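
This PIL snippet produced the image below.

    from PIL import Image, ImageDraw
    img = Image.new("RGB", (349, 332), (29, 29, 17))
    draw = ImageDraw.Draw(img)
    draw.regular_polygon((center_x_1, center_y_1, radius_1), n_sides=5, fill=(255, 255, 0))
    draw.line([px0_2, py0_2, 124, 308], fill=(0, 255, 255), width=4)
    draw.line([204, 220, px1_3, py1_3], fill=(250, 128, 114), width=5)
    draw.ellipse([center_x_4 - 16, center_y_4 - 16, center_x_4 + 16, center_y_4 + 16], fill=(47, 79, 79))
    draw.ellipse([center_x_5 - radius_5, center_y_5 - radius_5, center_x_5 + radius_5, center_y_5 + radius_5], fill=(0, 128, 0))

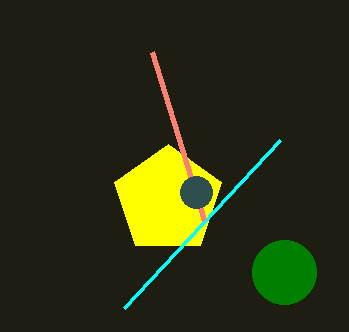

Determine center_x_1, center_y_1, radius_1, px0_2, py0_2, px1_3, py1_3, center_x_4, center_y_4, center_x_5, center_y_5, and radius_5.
center_x_1 = 168, center_y_1 = 200, radius_1 = 56, px0_2 = 280, py0_2 = 140, px1_3 = 152, py1_3 = 52, center_x_4 = 196, center_y_4 = 192, center_x_5 = 284, center_y_5 = 272, radius_5 = 32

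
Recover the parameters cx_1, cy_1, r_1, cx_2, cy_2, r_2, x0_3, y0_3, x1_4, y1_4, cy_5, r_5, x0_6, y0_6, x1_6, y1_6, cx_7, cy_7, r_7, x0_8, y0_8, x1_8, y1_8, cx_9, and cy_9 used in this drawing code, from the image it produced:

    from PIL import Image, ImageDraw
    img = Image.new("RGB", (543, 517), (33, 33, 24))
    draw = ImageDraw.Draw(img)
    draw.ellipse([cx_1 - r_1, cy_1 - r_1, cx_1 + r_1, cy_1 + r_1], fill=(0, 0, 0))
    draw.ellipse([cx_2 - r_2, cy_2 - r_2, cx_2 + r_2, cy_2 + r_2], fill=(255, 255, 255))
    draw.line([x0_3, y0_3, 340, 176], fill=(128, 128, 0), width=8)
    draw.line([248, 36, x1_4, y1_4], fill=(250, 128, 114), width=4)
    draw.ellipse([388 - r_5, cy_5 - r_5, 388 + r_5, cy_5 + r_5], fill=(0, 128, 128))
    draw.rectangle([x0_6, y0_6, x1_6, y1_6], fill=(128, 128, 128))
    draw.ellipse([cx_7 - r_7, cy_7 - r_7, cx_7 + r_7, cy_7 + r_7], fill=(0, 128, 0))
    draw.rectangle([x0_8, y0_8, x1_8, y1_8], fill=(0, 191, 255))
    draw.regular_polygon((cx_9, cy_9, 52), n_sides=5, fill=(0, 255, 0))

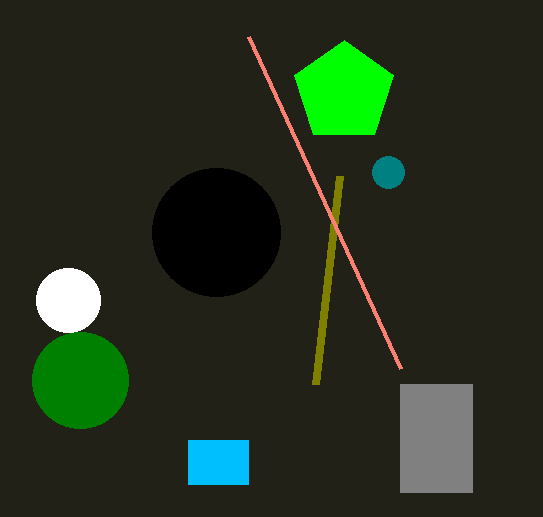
cx_1 = 216; cy_1 = 232; r_1 = 64; cx_2 = 68; cy_2 = 300; r_2 = 32; x0_3 = 316; y0_3 = 384; x1_4 = 400; y1_4 = 368; cy_5 = 172; r_5 = 16; x0_6 = 400; y0_6 = 384; x1_6 = 472; y1_6 = 492; cx_7 = 80; cy_7 = 380; r_7 = 48; x0_8 = 188; y0_8 = 440; x1_8 = 248; y1_8 = 484; cx_9 = 344; cy_9 = 92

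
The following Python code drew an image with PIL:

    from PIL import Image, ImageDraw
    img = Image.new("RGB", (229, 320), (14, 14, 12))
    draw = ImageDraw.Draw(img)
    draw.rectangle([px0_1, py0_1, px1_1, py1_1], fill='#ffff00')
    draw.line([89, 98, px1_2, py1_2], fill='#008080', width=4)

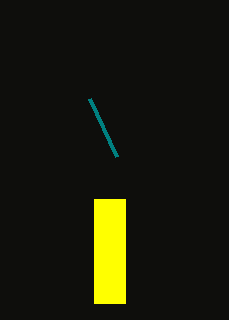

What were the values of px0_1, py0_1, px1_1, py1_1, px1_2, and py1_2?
px0_1 = 94, py0_1 = 199, px1_1 = 125, py1_1 = 303, px1_2 = 116, py1_2 = 156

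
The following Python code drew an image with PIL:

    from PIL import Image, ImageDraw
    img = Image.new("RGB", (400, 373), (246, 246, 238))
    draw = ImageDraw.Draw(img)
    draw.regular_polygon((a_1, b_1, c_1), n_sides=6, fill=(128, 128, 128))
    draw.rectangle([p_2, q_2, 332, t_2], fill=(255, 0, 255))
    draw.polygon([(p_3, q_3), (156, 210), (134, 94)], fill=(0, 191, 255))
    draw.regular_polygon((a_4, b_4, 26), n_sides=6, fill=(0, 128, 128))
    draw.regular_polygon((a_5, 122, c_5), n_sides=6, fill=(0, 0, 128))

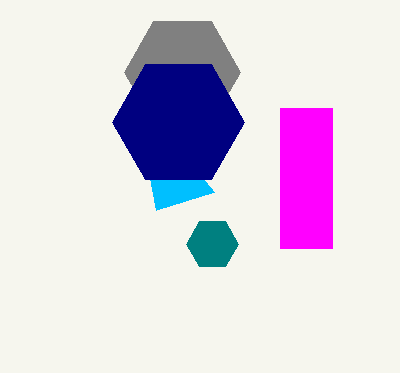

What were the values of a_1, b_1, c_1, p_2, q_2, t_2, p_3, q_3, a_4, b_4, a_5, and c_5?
a_1 = 182, b_1 = 72, c_1 = 58, p_2 = 280, q_2 = 108, t_2 = 248, p_3 = 214, q_3 = 192, a_4 = 212, b_4 = 244, a_5 = 178, c_5 = 66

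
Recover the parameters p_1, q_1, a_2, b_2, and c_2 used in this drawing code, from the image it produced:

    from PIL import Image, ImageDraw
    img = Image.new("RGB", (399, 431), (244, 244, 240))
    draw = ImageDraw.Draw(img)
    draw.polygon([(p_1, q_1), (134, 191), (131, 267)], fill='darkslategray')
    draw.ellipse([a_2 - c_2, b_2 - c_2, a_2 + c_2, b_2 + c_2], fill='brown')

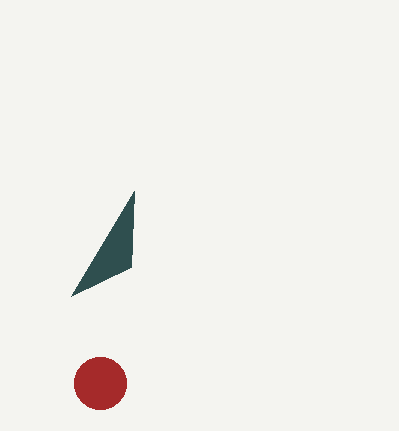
p_1 = 71, q_1 = 296, a_2 = 100, b_2 = 383, c_2 = 26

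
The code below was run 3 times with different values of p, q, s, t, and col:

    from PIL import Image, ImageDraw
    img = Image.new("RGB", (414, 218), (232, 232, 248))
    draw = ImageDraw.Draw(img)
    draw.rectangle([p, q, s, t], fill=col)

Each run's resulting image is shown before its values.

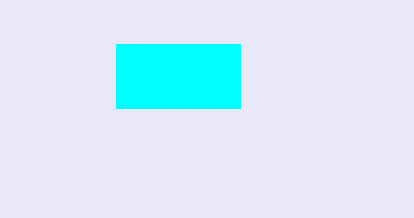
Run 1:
p = 116, q = 44, s = 240, t = 108, col = 'cyan'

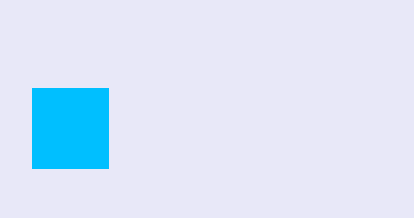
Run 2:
p = 32, q = 88, s = 108, t = 168, col = 'deepskyblue'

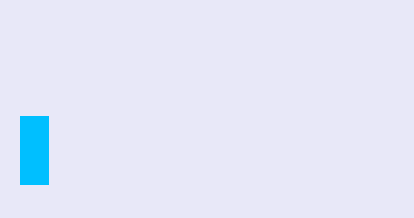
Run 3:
p = 20, q = 116, s = 48, t = 184, col = 'deepskyblue'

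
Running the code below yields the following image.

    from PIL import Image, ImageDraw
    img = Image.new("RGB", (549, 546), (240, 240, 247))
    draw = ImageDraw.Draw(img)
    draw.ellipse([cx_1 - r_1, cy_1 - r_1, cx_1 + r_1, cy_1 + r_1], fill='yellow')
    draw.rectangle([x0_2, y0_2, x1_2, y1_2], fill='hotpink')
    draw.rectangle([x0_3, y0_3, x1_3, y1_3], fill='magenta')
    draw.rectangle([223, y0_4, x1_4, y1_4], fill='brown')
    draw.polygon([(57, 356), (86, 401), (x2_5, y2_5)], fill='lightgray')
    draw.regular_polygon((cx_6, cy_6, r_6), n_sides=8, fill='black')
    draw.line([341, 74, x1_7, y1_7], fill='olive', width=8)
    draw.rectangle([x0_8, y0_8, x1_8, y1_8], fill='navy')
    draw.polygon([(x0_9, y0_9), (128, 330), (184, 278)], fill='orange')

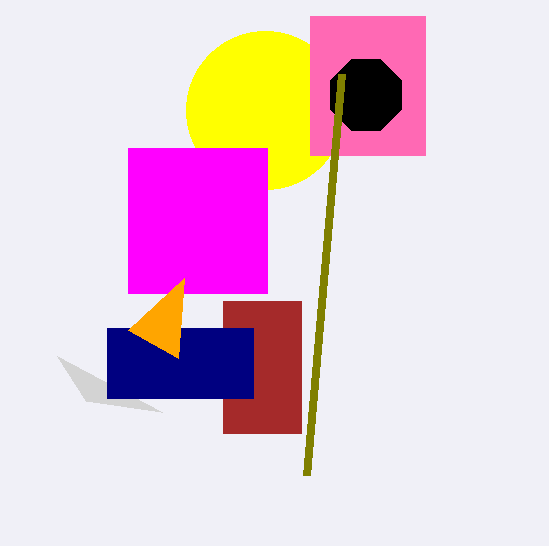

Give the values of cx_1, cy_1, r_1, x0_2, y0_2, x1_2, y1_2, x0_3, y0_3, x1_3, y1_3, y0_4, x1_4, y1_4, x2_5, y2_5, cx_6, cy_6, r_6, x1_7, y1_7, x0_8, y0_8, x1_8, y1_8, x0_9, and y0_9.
cx_1 = 265, cy_1 = 110, r_1 = 79, x0_2 = 310, y0_2 = 16, x1_2 = 425, y1_2 = 155, x0_3 = 128, y0_3 = 148, x1_3 = 267, y1_3 = 293, y0_4 = 301, x1_4 = 301, y1_4 = 433, x2_5 = 162, y2_5 = 412, cx_6 = 366, cy_6 = 95, r_6 = 38, x1_7 = 306, y1_7 = 475, x0_8 = 107, y0_8 = 328, x1_8 = 253, y1_8 = 398, x0_9 = 178, y0_9 = 358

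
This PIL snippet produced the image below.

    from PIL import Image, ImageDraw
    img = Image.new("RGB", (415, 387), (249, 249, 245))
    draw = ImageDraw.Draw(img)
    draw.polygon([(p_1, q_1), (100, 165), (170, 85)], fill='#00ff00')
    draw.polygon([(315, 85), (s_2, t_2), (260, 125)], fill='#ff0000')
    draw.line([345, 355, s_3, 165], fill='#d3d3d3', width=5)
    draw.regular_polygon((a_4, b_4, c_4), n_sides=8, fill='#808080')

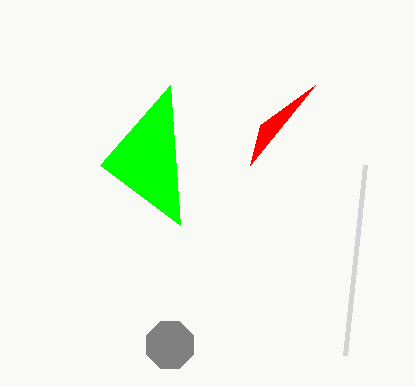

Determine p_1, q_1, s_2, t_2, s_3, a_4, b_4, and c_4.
p_1 = 180; q_1 = 225; s_2 = 250; t_2 = 165; s_3 = 365; a_4 = 170; b_4 = 345; c_4 = 25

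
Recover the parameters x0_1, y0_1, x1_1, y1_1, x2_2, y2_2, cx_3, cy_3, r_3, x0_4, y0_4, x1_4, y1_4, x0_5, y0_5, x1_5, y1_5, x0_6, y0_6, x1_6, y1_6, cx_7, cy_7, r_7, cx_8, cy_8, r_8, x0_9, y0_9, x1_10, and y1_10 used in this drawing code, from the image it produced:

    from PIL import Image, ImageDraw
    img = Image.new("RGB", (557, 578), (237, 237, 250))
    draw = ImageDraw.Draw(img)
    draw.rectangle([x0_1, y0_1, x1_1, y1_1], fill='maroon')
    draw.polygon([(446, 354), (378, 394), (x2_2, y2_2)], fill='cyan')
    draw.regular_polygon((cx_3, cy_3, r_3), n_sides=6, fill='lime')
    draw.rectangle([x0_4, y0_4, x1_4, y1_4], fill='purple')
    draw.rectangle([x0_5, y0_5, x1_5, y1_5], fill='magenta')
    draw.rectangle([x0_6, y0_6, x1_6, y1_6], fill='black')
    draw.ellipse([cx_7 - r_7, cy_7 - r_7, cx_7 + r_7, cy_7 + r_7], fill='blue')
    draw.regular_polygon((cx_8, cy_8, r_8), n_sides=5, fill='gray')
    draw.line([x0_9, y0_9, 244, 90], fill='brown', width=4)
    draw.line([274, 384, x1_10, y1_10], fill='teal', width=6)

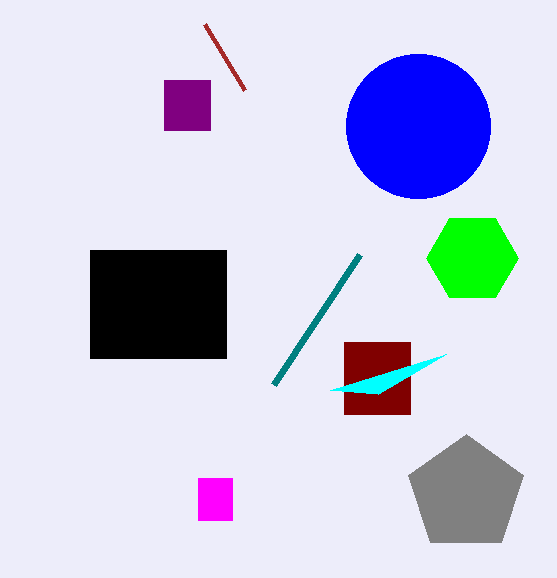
x0_1 = 344; y0_1 = 342; x1_1 = 410; y1_1 = 414; x2_2 = 330; y2_2 = 390; cx_3 = 472; cy_3 = 258; r_3 = 46; x0_4 = 164; y0_4 = 80; x1_4 = 210; y1_4 = 130; x0_5 = 198; y0_5 = 478; x1_5 = 232; y1_5 = 520; x0_6 = 90; y0_6 = 250; x1_6 = 226; y1_6 = 358; cx_7 = 418; cy_7 = 126; r_7 = 72; cx_8 = 466; cy_8 = 494; r_8 = 60; x0_9 = 204; y0_9 = 24; x1_10 = 360; y1_10 = 254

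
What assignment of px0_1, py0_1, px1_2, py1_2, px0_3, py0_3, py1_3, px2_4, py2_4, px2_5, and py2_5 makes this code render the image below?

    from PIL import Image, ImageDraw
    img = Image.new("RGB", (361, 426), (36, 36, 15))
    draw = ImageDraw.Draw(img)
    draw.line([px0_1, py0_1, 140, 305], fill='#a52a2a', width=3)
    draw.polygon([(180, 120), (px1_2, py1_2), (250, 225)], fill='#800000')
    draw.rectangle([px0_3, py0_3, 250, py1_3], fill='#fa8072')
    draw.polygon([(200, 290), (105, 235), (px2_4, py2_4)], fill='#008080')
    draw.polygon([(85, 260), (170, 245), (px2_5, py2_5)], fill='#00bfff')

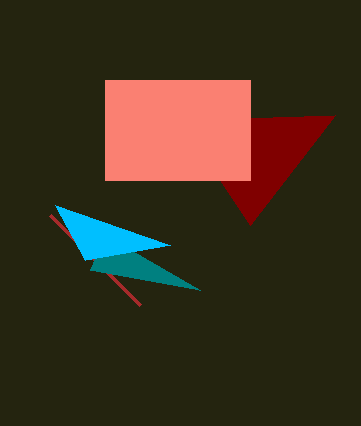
px0_1 = 50, py0_1 = 215, px1_2 = 335, py1_2 = 115, px0_3 = 105, py0_3 = 80, py1_3 = 180, px2_4 = 90, py2_4 = 270, px2_5 = 55, py2_5 = 205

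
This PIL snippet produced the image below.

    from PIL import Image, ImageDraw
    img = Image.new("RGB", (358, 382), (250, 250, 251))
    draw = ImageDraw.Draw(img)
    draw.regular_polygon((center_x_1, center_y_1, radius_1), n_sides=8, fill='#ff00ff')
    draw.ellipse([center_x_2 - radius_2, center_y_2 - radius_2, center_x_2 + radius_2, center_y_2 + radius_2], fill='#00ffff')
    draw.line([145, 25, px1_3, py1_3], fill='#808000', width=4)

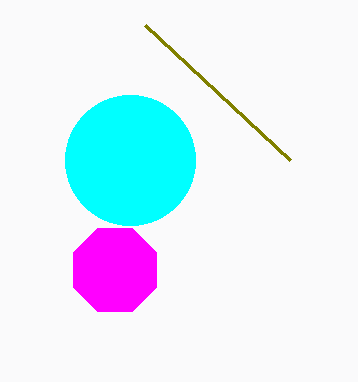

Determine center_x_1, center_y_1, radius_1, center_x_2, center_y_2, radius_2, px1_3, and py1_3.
center_x_1 = 115, center_y_1 = 270, radius_1 = 45, center_x_2 = 130, center_y_2 = 160, radius_2 = 65, px1_3 = 290, py1_3 = 160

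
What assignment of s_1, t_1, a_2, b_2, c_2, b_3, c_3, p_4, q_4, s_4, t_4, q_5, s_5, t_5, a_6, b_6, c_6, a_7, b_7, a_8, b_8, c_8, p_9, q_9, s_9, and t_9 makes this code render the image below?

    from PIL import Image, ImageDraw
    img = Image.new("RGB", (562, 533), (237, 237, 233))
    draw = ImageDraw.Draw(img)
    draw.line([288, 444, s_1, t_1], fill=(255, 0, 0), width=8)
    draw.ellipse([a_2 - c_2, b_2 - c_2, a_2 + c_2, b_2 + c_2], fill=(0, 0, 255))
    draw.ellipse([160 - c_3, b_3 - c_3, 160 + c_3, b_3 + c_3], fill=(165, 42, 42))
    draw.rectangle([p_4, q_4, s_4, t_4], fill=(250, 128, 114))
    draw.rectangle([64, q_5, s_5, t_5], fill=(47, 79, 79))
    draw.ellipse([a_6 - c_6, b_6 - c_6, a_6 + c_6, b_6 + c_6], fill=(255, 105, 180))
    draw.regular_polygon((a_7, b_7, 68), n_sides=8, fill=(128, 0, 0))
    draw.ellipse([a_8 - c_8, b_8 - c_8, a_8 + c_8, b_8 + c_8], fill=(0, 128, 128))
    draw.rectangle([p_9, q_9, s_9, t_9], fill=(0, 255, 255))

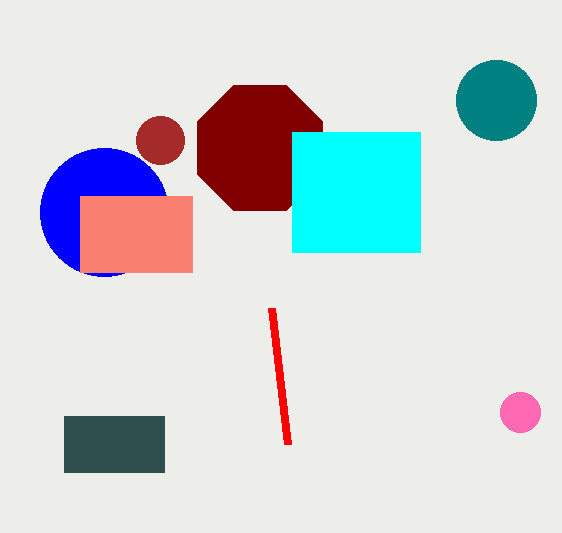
s_1 = 272
t_1 = 308
a_2 = 104
b_2 = 212
c_2 = 64
b_3 = 140
c_3 = 24
p_4 = 80
q_4 = 196
s_4 = 192
t_4 = 272
q_5 = 416
s_5 = 164
t_5 = 472
a_6 = 520
b_6 = 412
c_6 = 20
a_7 = 260
b_7 = 148
a_8 = 496
b_8 = 100
c_8 = 40
p_9 = 292
q_9 = 132
s_9 = 420
t_9 = 252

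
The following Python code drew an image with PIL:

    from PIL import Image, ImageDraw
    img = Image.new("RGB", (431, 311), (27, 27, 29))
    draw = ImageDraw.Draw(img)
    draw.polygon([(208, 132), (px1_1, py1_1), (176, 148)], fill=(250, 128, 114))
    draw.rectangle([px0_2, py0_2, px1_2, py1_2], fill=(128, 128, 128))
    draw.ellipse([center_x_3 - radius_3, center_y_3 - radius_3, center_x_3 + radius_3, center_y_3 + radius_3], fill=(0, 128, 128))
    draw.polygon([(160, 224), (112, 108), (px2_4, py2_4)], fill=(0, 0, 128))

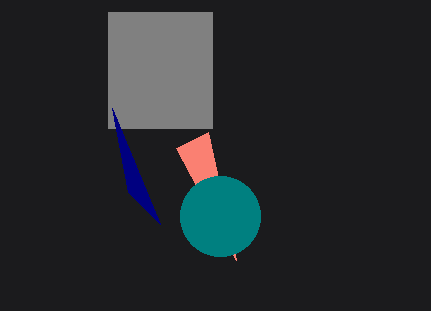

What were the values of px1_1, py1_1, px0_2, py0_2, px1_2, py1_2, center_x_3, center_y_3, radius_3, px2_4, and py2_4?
px1_1 = 236
py1_1 = 260
px0_2 = 108
py0_2 = 12
px1_2 = 212
py1_2 = 128
center_x_3 = 220
center_y_3 = 216
radius_3 = 40
px2_4 = 128
py2_4 = 192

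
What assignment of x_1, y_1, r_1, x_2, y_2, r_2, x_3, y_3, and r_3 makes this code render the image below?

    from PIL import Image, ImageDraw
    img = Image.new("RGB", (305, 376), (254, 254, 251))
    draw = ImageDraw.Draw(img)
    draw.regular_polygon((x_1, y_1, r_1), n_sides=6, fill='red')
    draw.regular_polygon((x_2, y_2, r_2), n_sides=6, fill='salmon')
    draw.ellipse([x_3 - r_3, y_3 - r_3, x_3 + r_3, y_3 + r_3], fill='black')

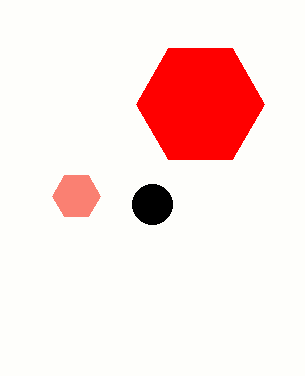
x_1 = 200
y_1 = 104
r_1 = 64
x_2 = 76
y_2 = 196
r_2 = 24
x_3 = 152
y_3 = 204
r_3 = 20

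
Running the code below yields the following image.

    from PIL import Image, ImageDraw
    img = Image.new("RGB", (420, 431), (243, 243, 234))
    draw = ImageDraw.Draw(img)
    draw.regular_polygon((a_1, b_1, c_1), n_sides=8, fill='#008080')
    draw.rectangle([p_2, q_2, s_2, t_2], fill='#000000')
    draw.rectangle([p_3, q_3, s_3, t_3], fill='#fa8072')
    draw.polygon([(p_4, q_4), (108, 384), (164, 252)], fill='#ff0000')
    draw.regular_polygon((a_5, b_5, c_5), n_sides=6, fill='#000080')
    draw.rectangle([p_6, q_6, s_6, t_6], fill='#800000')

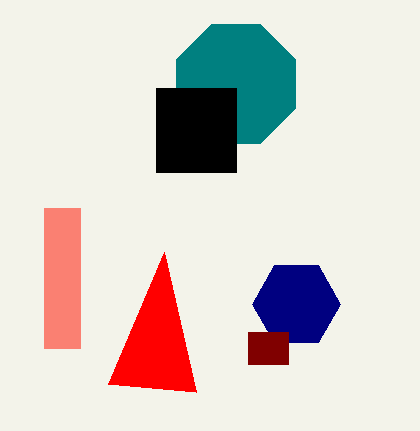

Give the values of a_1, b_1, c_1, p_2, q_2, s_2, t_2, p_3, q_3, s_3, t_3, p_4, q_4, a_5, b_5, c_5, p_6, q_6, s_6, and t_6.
a_1 = 236
b_1 = 84
c_1 = 64
p_2 = 156
q_2 = 88
s_2 = 236
t_2 = 172
p_3 = 44
q_3 = 208
s_3 = 80
t_3 = 348
p_4 = 196
q_4 = 392
a_5 = 296
b_5 = 304
c_5 = 44
p_6 = 248
q_6 = 332
s_6 = 288
t_6 = 364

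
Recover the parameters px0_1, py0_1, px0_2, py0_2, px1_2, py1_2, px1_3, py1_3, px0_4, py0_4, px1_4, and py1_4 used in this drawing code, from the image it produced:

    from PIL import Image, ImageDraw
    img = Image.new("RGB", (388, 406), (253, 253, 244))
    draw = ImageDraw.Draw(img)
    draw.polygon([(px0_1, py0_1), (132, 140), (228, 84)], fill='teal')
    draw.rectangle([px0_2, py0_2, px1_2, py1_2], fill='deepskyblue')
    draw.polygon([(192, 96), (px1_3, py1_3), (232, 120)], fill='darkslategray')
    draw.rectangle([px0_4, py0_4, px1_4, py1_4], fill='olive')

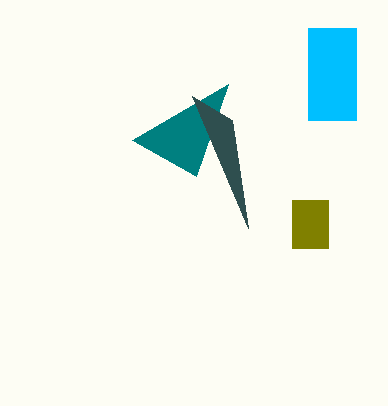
px0_1 = 196; py0_1 = 176; px0_2 = 308; py0_2 = 28; px1_2 = 356; py1_2 = 120; px1_3 = 248; py1_3 = 228; px0_4 = 292; py0_4 = 200; px1_4 = 328; py1_4 = 248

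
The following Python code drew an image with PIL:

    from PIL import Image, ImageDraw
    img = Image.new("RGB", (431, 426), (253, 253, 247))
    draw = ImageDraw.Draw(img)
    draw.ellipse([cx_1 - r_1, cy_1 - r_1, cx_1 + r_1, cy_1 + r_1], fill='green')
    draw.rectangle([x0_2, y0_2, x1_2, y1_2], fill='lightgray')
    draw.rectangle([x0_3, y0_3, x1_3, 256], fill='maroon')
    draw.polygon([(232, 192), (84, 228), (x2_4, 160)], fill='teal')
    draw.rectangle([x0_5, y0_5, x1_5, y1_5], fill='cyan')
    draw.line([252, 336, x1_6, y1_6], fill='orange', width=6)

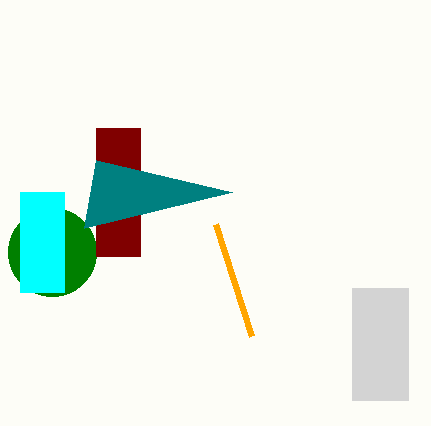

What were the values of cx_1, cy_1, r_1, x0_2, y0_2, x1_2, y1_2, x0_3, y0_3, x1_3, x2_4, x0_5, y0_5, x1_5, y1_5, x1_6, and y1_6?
cx_1 = 52, cy_1 = 252, r_1 = 44, x0_2 = 352, y0_2 = 288, x1_2 = 408, y1_2 = 400, x0_3 = 96, y0_3 = 128, x1_3 = 140, x2_4 = 96, x0_5 = 20, y0_5 = 192, x1_5 = 64, y1_5 = 292, x1_6 = 216, y1_6 = 224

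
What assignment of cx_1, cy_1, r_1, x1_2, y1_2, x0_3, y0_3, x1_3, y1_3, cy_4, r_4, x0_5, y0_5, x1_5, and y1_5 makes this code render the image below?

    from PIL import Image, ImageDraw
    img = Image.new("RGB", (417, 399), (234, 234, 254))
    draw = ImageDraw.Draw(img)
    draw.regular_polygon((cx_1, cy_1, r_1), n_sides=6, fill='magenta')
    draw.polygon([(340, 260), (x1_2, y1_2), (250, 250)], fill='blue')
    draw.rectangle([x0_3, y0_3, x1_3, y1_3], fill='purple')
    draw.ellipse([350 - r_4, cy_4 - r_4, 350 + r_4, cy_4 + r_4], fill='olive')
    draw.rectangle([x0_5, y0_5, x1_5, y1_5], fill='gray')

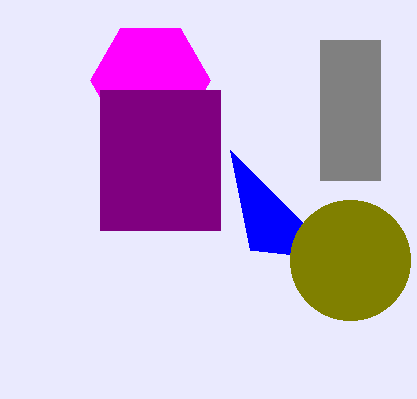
cx_1 = 150, cy_1 = 80, r_1 = 60, x1_2 = 230, y1_2 = 150, x0_3 = 100, y0_3 = 90, x1_3 = 220, y1_3 = 230, cy_4 = 260, r_4 = 60, x0_5 = 320, y0_5 = 40, x1_5 = 380, y1_5 = 180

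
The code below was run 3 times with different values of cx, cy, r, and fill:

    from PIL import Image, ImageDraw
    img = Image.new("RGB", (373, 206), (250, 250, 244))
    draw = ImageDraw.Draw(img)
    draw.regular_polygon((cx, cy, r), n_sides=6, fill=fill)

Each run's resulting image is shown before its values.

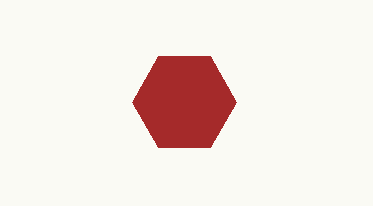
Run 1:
cx = 184
cy = 102
r = 52
fill = 'brown'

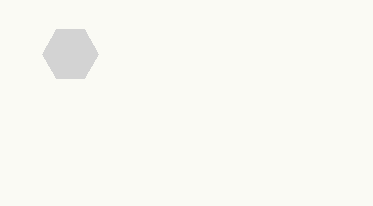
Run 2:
cx = 70; cy = 54; r = 28; fill = 'lightgray'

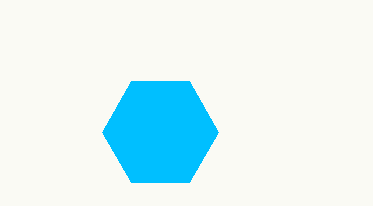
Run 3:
cx = 160; cy = 132; r = 58; fill = 'deepskyblue'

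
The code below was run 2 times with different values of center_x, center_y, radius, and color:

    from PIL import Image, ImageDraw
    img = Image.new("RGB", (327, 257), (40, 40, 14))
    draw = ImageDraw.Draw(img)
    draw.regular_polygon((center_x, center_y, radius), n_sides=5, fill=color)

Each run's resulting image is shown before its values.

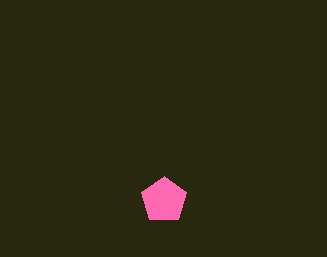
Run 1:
center_x = 164; center_y = 200; radius = 24; color = 'hotpink'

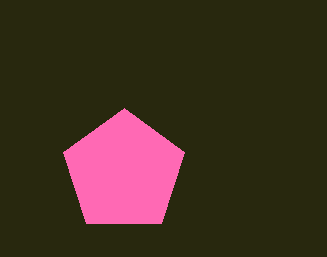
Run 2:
center_x = 124, center_y = 172, radius = 64, color = 'hotpink'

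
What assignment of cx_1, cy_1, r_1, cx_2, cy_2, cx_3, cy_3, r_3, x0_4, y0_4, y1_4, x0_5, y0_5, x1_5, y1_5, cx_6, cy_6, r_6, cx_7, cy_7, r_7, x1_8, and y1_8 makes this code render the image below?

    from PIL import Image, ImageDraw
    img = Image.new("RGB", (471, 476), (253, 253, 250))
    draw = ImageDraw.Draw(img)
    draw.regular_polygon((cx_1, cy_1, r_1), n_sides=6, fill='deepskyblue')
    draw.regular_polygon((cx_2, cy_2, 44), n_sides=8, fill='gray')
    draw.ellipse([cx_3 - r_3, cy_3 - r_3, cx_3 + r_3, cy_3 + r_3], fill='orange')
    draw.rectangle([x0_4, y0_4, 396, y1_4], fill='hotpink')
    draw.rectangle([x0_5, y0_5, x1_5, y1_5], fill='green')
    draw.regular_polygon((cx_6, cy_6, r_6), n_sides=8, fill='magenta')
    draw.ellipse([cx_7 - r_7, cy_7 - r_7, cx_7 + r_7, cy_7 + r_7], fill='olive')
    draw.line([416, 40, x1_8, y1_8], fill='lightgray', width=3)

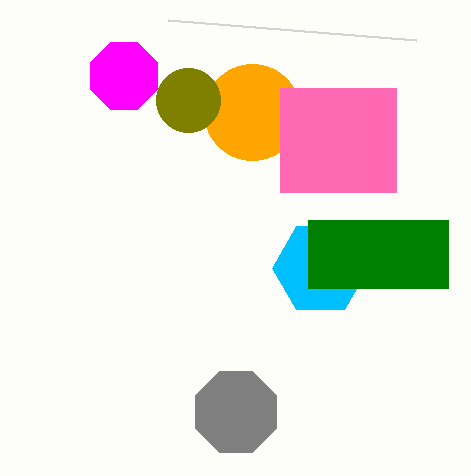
cx_1 = 320, cy_1 = 268, r_1 = 48, cx_2 = 236, cy_2 = 412, cx_3 = 252, cy_3 = 112, r_3 = 48, x0_4 = 280, y0_4 = 88, y1_4 = 192, x0_5 = 308, y0_5 = 220, x1_5 = 448, y1_5 = 288, cx_6 = 124, cy_6 = 76, r_6 = 36, cx_7 = 188, cy_7 = 100, r_7 = 32, x1_8 = 168, y1_8 = 20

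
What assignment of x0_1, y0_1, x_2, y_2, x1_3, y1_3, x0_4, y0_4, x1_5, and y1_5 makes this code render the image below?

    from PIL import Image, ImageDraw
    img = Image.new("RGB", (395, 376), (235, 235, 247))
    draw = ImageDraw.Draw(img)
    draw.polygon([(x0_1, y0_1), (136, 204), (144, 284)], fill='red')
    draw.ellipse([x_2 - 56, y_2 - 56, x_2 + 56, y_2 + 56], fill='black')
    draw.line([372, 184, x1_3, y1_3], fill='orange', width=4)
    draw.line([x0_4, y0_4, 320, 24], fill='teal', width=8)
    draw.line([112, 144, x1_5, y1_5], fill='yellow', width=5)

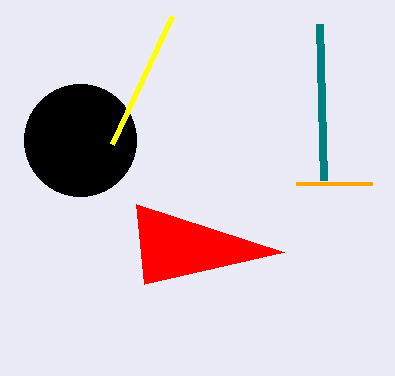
x0_1 = 284, y0_1 = 252, x_2 = 80, y_2 = 140, x1_3 = 296, y1_3 = 184, x0_4 = 324, y0_4 = 180, x1_5 = 172, y1_5 = 16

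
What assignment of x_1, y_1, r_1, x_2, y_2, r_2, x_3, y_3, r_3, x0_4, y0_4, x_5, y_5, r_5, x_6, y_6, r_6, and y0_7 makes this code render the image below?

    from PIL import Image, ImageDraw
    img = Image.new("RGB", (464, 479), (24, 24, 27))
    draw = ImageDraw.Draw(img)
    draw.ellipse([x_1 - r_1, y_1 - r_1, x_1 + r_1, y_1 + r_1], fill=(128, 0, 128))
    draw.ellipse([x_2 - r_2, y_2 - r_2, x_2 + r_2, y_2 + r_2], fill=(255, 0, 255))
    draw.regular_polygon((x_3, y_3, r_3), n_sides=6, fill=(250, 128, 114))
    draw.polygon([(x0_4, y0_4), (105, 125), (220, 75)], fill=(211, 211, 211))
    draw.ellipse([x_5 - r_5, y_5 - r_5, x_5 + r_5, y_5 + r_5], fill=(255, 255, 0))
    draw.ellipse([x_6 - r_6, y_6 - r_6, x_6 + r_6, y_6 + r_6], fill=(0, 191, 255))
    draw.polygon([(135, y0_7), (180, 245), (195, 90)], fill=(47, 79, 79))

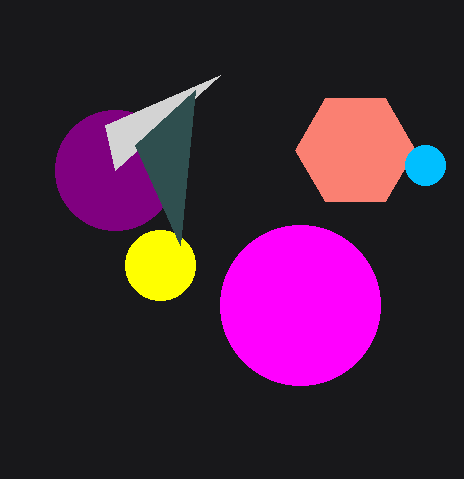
x_1 = 115
y_1 = 170
r_1 = 60
x_2 = 300
y_2 = 305
r_2 = 80
x_3 = 355
y_3 = 150
r_3 = 60
x0_4 = 115
y0_4 = 170
x_5 = 160
y_5 = 265
r_5 = 35
x_6 = 425
y_6 = 165
r_6 = 20
y0_7 = 145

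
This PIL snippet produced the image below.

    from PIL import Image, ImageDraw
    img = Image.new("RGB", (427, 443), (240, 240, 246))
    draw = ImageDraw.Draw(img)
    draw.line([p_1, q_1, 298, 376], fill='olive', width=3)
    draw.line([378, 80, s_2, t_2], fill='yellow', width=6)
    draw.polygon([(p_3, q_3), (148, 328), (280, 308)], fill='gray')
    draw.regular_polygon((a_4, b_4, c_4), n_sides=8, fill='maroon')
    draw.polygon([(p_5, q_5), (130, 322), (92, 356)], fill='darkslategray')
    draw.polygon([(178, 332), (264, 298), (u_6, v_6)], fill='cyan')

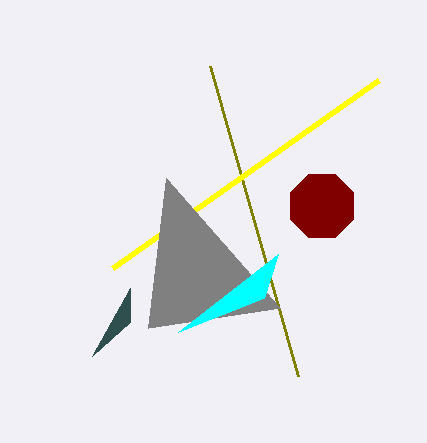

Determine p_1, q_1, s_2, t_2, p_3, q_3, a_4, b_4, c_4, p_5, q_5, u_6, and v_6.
p_1 = 210, q_1 = 66, s_2 = 112, t_2 = 268, p_3 = 166, q_3 = 178, a_4 = 322, b_4 = 206, c_4 = 34, p_5 = 130, q_5 = 288, u_6 = 278, v_6 = 254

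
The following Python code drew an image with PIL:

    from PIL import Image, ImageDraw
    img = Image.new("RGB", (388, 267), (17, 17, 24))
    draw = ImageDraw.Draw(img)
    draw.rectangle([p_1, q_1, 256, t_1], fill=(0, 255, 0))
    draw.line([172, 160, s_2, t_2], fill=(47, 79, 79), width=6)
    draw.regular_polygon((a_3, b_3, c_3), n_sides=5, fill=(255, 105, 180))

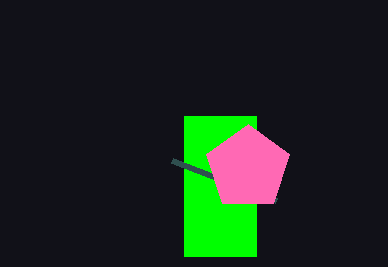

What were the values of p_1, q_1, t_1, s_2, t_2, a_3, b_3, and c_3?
p_1 = 184, q_1 = 116, t_1 = 256, s_2 = 276, t_2 = 200, a_3 = 248, b_3 = 168, c_3 = 44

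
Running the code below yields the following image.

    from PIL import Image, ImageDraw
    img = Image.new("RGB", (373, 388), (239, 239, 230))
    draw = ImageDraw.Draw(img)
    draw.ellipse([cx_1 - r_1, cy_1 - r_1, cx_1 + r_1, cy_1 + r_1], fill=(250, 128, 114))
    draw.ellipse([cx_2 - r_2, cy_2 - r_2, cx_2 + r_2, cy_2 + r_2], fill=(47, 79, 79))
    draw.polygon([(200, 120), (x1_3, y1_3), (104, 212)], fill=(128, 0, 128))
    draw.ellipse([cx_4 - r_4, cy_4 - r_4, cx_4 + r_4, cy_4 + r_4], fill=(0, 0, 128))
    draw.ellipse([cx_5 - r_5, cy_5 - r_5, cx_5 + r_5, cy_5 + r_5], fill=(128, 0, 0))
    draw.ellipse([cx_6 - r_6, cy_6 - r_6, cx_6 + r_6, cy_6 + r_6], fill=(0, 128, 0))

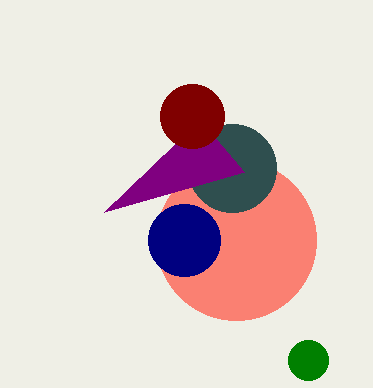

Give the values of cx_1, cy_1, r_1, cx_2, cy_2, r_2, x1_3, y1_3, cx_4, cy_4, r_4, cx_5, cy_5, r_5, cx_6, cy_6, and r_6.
cx_1 = 236
cy_1 = 240
r_1 = 80
cx_2 = 232
cy_2 = 168
r_2 = 44
x1_3 = 244
y1_3 = 172
cx_4 = 184
cy_4 = 240
r_4 = 36
cx_5 = 192
cy_5 = 116
r_5 = 32
cx_6 = 308
cy_6 = 360
r_6 = 20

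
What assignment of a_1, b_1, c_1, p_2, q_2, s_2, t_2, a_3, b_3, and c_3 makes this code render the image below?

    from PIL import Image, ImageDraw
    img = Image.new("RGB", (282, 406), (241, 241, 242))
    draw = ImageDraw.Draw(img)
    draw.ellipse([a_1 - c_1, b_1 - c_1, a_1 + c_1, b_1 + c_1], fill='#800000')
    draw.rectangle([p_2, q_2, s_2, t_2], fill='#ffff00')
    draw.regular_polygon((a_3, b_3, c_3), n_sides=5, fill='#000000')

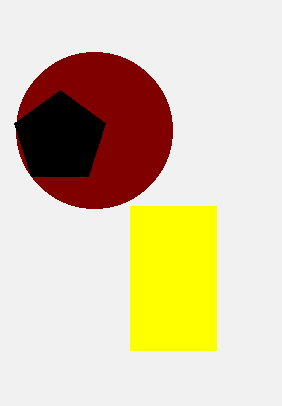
a_1 = 94; b_1 = 130; c_1 = 78; p_2 = 130; q_2 = 206; s_2 = 216; t_2 = 350; a_3 = 60; b_3 = 138; c_3 = 48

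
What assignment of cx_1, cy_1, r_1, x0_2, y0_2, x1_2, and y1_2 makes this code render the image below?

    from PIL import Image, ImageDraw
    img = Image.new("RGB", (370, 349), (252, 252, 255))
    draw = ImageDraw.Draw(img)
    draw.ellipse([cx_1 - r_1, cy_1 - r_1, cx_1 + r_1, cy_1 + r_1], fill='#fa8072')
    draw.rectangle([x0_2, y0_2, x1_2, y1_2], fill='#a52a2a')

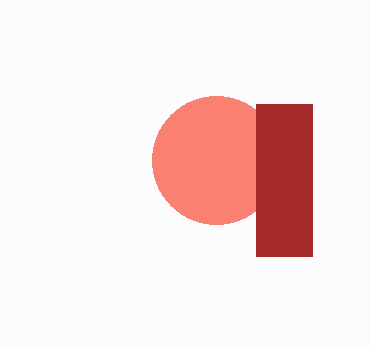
cx_1 = 216
cy_1 = 160
r_1 = 64
x0_2 = 256
y0_2 = 104
x1_2 = 312
y1_2 = 256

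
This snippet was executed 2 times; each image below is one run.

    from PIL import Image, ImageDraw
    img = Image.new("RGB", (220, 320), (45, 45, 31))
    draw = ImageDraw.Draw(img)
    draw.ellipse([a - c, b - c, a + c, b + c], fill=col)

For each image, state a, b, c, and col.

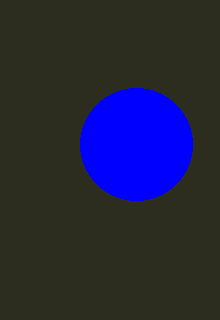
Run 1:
a = 136
b = 144
c = 56
col = 'blue'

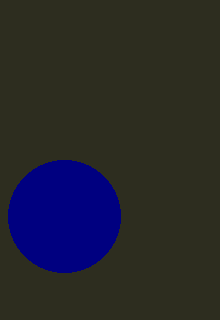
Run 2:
a = 64, b = 216, c = 56, col = 'navy'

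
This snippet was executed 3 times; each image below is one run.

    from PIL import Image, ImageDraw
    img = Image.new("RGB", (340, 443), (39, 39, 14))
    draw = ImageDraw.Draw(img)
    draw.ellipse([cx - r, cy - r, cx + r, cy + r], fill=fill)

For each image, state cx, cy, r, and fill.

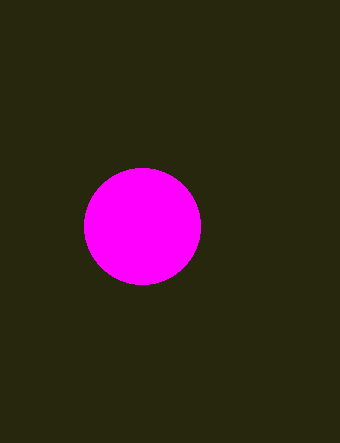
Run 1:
cx = 142; cy = 226; r = 58; fill = 'magenta'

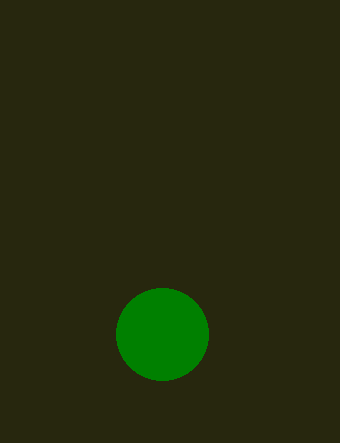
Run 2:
cx = 162, cy = 334, r = 46, fill = 'green'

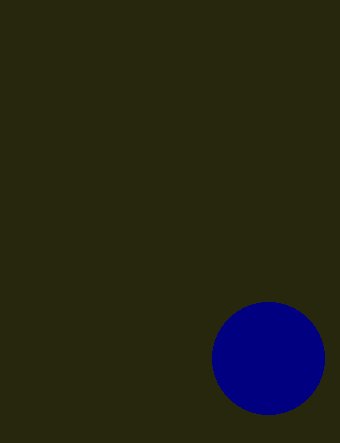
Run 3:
cx = 268; cy = 358; r = 56; fill = 'navy'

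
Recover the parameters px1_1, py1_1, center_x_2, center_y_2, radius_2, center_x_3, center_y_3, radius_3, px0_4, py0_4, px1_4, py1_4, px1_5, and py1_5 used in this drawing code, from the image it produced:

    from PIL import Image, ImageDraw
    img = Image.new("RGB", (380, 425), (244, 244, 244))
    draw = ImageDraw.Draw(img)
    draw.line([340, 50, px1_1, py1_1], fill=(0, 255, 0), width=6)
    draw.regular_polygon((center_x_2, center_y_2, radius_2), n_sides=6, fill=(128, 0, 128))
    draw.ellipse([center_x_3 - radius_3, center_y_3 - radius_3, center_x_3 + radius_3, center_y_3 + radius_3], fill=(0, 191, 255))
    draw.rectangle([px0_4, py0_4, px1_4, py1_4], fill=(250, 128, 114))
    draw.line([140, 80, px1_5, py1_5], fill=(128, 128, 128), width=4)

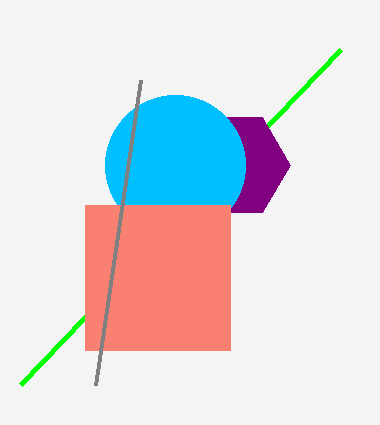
px1_1 = 20; py1_1 = 385; center_x_2 = 235; center_y_2 = 165; radius_2 = 55; center_x_3 = 175; center_y_3 = 165; radius_3 = 70; px0_4 = 85; py0_4 = 205; px1_4 = 230; py1_4 = 350; px1_5 = 95; py1_5 = 385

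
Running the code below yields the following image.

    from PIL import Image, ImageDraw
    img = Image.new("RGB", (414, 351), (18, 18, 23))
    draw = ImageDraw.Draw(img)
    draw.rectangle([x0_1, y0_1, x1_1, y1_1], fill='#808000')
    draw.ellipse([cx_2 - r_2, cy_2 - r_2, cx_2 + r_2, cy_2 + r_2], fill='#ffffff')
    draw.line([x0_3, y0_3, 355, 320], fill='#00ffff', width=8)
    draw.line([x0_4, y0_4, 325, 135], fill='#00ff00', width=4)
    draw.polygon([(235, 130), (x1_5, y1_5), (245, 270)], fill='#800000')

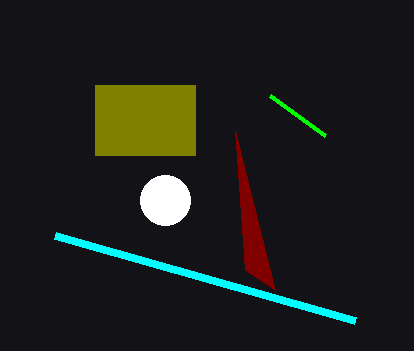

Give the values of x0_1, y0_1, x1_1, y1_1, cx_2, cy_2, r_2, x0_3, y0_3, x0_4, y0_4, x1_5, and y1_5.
x0_1 = 95, y0_1 = 85, x1_1 = 195, y1_1 = 155, cx_2 = 165, cy_2 = 200, r_2 = 25, x0_3 = 55, y0_3 = 235, x0_4 = 270, y0_4 = 95, x1_5 = 275, y1_5 = 290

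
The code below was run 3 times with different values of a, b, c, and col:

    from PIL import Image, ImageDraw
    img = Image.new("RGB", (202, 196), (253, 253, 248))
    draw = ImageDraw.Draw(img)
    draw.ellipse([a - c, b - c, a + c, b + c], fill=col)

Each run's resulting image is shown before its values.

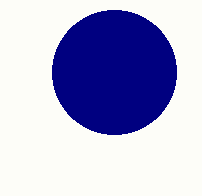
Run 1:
a = 114, b = 72, c = 62, col = 'navy'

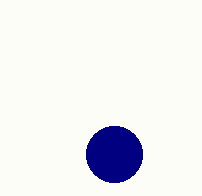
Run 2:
a = 114; b = 154; c = 28; col = 'navy'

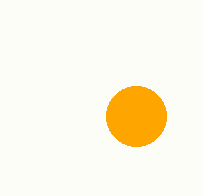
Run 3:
a = 136; b = 116; c = 30; col = 'orange'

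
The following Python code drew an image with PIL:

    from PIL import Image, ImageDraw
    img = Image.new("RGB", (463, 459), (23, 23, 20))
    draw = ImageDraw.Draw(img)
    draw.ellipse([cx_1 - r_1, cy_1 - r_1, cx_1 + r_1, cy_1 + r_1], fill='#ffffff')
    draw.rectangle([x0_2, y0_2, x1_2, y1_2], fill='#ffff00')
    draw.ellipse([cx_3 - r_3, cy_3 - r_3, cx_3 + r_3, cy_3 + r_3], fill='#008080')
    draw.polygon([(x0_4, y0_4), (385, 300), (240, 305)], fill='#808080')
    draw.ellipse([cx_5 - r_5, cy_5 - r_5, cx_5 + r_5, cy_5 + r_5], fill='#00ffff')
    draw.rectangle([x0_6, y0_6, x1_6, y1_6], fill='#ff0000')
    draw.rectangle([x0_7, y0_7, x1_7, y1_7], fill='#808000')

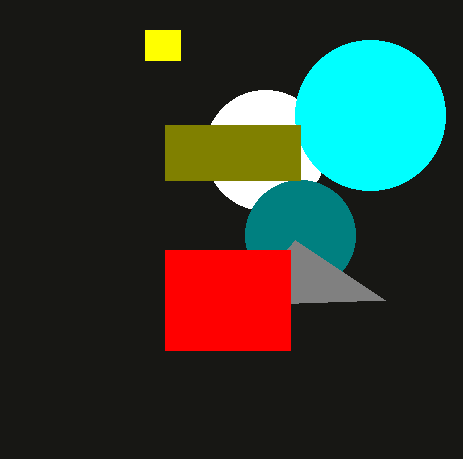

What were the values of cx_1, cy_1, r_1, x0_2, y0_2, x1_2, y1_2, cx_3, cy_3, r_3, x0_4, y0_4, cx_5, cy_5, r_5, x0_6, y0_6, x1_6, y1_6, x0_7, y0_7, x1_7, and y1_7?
cx_1 = 265
cy_1 = 150
r_1 = 60
x0_2 = 145
y0_2 = 30
x1_2 = 180
y1_2 = 60
cx_3 = 300
cy_3 = 235
r_3 = 55
x0_4 = 295
y0_4 = 240
cx_5 = 370
cy_5 = 115
r_5 = 75
x0_6 = 165
y0_6 = 250
x1_6 = 290
y1_6 = 350
x0_7 = 165
y0_7 = 125
x1_7 = 300
y1_7 = 180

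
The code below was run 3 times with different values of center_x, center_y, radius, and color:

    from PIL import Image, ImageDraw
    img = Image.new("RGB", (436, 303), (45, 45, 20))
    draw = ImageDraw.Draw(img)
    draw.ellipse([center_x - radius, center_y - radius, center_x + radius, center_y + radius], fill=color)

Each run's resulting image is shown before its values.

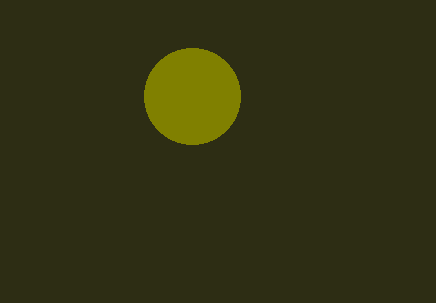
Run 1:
center_x = 192, center_y = 96, radius = 48, color = 'olive'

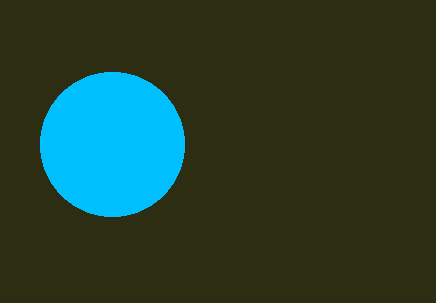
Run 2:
center_x = 112; center_y = 144; radius = 72; color = 'deepskyblue'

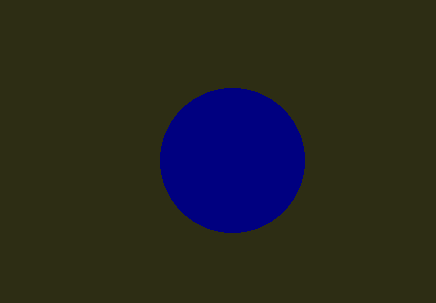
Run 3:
center_x = 232; center_y = 160; radius = 72; color = 'navy'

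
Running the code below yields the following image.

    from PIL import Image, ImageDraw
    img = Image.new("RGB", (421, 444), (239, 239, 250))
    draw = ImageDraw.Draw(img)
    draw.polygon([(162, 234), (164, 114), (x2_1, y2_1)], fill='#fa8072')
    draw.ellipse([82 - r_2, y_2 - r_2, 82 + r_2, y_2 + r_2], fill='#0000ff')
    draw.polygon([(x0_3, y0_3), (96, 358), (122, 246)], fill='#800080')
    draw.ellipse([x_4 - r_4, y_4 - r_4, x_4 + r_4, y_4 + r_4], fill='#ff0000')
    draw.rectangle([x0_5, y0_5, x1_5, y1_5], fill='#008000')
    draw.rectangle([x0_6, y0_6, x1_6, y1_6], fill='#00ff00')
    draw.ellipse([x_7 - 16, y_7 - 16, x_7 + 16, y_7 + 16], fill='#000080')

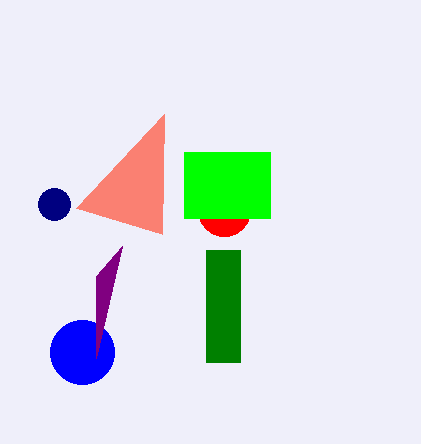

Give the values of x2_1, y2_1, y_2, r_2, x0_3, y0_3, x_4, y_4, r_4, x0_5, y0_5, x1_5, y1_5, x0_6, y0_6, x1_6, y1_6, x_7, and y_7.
x2_1 = 76; y2_1 = 208; y_2 = 352; r_2 = 32; x0_3 = 96; y0_3 = 276; x_4 = 224; y_4 = 210; r_4 = 26; x0_5 = 206; y0_5 = 250; x1_5 = 240; y1_5 = 362; x0_6 = 184; y0_6 = 152; x1_6 = 270; y1_6 = 218; x_7 = 54; y_7 = 204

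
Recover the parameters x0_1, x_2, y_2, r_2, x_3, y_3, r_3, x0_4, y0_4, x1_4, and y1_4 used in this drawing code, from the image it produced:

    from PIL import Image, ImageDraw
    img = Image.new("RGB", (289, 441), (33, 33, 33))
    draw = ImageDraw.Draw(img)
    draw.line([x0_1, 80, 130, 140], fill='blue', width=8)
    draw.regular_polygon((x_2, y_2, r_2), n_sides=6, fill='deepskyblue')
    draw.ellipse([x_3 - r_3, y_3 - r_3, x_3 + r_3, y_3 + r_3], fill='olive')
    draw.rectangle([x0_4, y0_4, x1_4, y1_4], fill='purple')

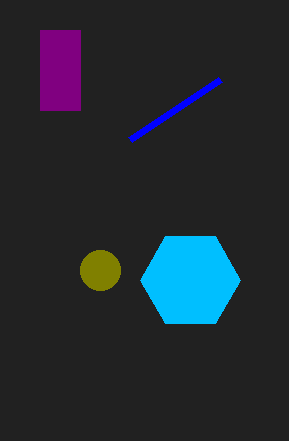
x0_1 = 220, x_2 = 190, y_2 = 280, r_2 = 50, x_3 = 100, y_3 = 270, r_3 = 20, x0_4 = 40, y0_4 = 30, x1_4 = 80, y1_4 = 110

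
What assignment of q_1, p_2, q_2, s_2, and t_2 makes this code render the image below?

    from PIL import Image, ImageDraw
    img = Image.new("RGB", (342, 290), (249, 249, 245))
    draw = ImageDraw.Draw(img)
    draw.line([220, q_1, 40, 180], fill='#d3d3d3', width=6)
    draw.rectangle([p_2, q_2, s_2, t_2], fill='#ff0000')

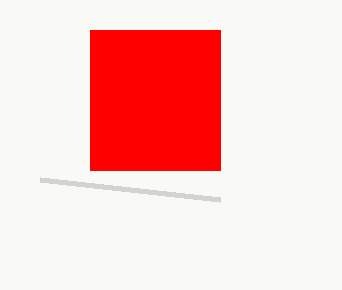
q_1 = 200, p_2 = 90, q_2 = 30, s_2 = 220, t_2 = 170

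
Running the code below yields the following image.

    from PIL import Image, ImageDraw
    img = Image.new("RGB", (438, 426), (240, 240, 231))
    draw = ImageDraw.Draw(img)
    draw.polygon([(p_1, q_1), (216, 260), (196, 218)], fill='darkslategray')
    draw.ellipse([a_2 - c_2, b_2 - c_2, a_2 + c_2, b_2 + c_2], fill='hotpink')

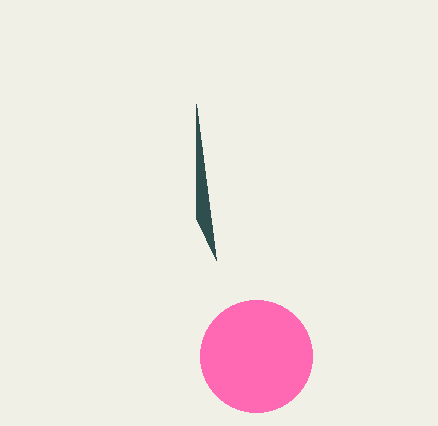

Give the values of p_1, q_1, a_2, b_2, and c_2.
p_1 = 196
q_1 = 104
a_2 = 256
b_2 = 356
c_2 = 56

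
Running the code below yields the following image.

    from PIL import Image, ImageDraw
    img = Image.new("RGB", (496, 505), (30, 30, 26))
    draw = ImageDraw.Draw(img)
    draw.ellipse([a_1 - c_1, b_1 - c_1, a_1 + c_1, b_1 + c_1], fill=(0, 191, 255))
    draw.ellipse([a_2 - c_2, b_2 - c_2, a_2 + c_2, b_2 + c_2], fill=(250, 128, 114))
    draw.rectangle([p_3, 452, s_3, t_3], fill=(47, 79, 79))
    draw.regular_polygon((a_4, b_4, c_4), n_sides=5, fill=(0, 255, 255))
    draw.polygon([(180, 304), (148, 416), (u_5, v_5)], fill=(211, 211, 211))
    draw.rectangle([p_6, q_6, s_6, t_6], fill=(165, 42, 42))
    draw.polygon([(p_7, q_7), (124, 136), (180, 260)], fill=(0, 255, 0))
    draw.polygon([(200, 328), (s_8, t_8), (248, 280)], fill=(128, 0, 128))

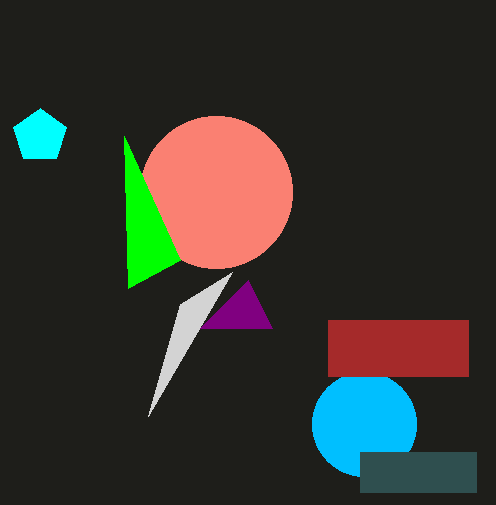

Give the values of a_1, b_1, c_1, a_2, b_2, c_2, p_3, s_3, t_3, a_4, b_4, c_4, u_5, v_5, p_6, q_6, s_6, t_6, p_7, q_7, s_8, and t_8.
a_1 = 364; b_1 = 424; c_1 = 52; a_2 = 216; b_2 = 192; c_2 = 76; p_3 = 360; s_3 = 476; t_3 = 492; a_4 = 40; b_4 = 136; c_4 = 28; u_5 = 232; v_5 = 272; p_6 = 328; q_6 = 320; s_6 = 468; t_6 = 376; p_7 = 128; q_7 = 288; s_8 = 272; t_8 = 328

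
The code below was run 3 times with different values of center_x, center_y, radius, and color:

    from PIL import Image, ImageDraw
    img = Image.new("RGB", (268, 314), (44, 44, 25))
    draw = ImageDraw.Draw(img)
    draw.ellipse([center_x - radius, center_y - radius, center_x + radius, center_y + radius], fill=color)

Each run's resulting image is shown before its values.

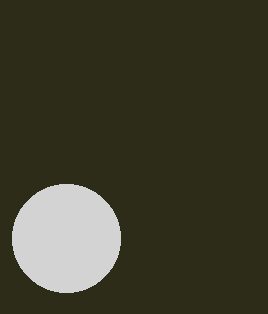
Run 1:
center_x = 66, center_y = 238, radius = 54, color = 'lightgray'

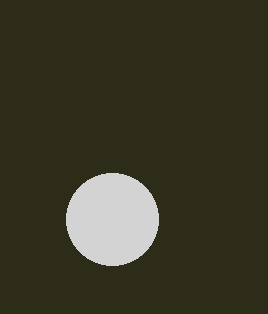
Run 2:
center_x = 112, center_y = 219, radius = 46, color = 'lightgray'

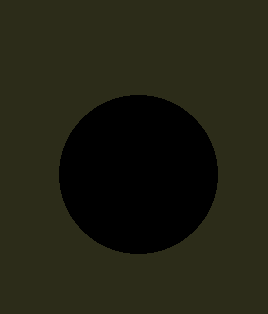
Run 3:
center_x = 138; center_y = 174; radius = 79; color = 'black'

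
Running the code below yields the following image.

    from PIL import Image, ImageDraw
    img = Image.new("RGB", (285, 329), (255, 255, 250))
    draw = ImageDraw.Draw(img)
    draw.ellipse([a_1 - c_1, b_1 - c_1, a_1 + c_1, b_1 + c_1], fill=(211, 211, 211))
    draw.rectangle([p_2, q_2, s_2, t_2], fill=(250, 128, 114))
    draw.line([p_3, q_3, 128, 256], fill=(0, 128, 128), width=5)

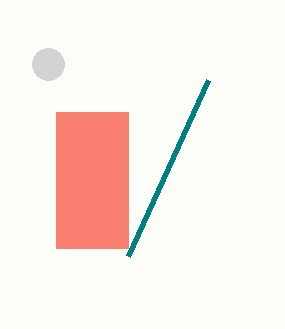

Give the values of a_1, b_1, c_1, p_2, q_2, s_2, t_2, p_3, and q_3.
a_1 = 48; b_1 = 64; c_1 = 16; p_2 = 56; q_2 = 112; s_2 = 128; t_2 = 248; p_3 = 208; q_3 = 80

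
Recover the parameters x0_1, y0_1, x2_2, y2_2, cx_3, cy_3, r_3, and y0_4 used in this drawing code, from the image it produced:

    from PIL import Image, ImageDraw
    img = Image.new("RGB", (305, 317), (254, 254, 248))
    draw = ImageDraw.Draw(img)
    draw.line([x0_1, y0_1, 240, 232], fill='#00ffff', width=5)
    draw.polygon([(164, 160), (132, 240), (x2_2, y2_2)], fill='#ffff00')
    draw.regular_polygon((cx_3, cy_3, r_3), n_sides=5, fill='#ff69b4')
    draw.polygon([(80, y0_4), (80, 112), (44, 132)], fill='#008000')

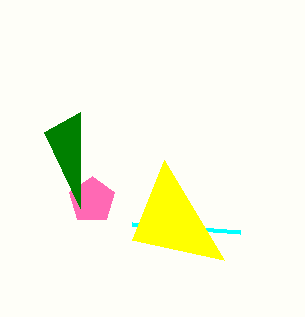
x0_1 = 132; y0_1 = 224; x2_2 = 224; y2_2 = 260; cx_3 = 92; cy_3 = 200; r_3 = 24; y0_4 = 208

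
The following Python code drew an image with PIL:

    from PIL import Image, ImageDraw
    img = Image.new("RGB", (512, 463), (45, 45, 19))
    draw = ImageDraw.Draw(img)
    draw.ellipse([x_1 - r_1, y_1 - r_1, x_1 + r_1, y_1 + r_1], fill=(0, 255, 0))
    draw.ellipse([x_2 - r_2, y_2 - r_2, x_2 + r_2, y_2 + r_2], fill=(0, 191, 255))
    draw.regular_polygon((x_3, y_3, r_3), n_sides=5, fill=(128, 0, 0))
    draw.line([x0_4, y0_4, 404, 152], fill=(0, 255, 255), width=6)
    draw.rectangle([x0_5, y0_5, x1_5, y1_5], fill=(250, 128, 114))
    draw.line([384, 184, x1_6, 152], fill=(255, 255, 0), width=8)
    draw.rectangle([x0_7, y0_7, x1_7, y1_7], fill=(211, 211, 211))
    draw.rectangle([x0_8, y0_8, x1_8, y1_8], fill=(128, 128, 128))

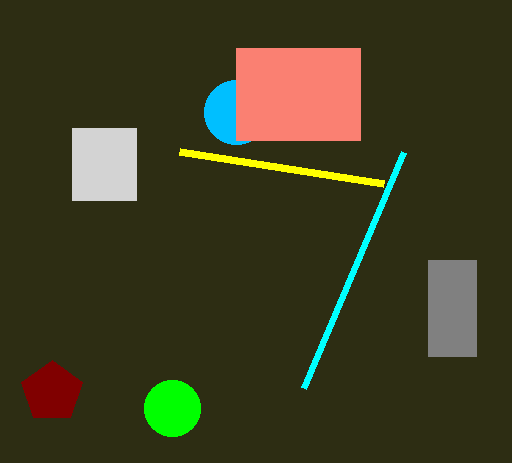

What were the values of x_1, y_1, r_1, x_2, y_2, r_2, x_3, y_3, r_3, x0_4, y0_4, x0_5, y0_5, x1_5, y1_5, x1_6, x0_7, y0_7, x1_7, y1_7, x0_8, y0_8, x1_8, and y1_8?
x_1 = 172
y_1 = 408
r_1 = 28
x_2 = 236
y_2 = 112
r_2 = 32
x_3 = 52
y_3 = 392
r_3 = 32
x0_4 = 304
y0_4 = 388
x0_5 = 236
y0_5 = 48
x1_5 = 360
y1_5 = 140
x1_6 = 180
x0_7 = 72
y0_7 = 128
x1_7 = 136
y1_7 = 200
x0_8 = 428
y0_8 = 260
x1_8 = 476
y1_8 = 356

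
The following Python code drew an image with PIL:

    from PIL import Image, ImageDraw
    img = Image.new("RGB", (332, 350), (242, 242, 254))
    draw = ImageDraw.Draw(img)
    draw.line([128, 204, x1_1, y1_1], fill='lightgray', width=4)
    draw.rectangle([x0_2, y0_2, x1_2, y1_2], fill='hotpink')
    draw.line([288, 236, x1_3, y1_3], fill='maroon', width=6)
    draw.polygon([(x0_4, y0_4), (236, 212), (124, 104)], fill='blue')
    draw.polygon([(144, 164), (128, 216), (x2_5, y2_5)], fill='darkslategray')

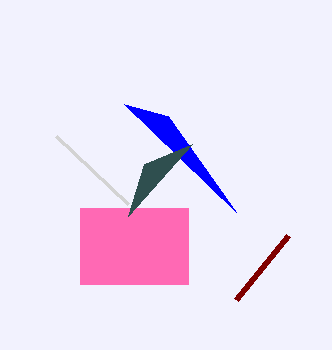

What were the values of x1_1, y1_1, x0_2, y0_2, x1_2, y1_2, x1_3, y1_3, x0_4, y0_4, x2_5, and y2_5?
x1_1 = 56; y1_1 = 136; x0_2 = 80; y0_2 = 208; x1_2 = 188; y1_2 = 284; x1_3 = 236; y1_3 = 300; x0_4 = 168; y0_4 = 116; x2_5 = 192; y2_5 = 144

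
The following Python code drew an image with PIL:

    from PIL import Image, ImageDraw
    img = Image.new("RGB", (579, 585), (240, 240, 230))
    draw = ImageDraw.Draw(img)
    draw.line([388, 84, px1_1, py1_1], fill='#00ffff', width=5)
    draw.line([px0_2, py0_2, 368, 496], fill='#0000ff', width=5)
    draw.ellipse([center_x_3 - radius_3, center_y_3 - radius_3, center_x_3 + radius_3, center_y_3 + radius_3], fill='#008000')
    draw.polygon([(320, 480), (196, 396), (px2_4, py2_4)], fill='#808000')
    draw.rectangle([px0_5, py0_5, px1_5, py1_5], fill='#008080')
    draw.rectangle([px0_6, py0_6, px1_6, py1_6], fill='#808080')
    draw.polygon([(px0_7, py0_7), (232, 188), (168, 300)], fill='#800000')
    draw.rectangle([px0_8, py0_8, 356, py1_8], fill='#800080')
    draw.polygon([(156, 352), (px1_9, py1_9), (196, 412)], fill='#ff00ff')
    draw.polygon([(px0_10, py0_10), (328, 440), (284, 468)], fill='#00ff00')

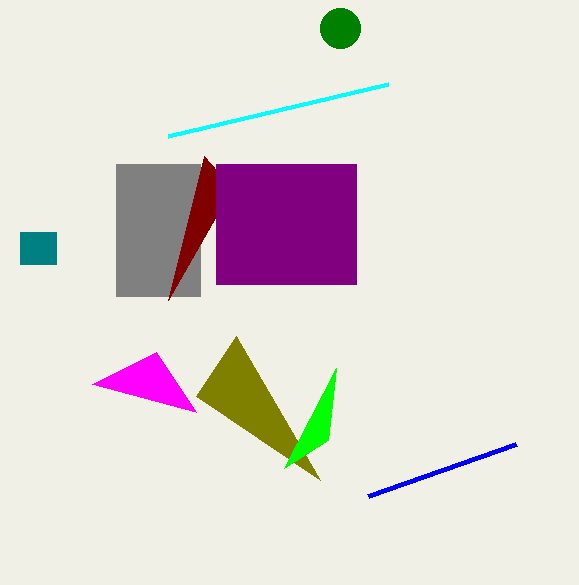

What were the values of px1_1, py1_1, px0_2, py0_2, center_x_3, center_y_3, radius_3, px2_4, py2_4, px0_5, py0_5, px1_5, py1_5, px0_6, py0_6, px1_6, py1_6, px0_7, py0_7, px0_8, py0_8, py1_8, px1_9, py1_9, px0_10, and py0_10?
px1_1 = 168
py1_1 = 136
px0_2 = 516
py0_2 = 444
center_x_3 = 340
center_y_3 = 28
radius_3 = 20
px2_4 = 236
py2_4 = 336
px0_5 = 20
py0_5 = 232
px1_5 = 56
py1_5 = 264
px0_6 = 116
py0_6 = 164
px1_6 = 200
py1_6 = 296
px0_7 = 204
py0_7 = 156
px0_8 = 216
py0_8 = 164
py1_8 = 284
px1_9 = 92
py1_9 = 384
px0_10 = 336
py0_10 = 368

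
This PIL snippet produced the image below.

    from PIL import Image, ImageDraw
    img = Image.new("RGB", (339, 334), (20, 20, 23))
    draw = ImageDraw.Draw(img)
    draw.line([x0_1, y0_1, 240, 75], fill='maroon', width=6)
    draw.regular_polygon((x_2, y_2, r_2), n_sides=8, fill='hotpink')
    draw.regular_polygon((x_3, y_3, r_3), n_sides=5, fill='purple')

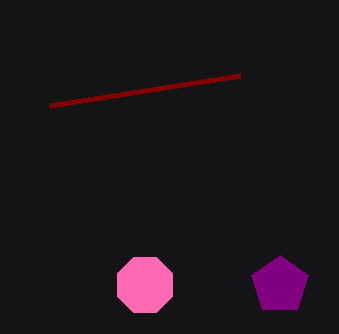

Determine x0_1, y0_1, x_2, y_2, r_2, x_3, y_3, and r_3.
x0_1 = 50
y0_1 = 105
x_2 = 145
y_2 = 285
r_2 = 30
x_3 = 280
y_3 = 285
r_3 = 30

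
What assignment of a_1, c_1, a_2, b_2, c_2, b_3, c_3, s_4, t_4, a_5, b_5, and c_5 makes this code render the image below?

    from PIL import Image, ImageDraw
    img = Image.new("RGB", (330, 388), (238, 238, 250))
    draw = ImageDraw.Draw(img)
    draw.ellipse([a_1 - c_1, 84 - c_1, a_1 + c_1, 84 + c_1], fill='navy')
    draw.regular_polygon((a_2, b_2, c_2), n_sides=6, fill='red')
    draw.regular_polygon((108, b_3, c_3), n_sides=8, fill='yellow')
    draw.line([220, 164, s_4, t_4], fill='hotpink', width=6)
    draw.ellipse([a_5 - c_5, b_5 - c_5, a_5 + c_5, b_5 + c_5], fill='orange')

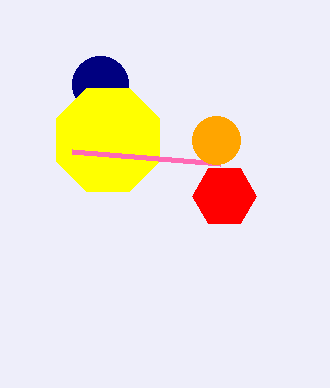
a_1 = 100, c_1 = 28, a_2 = 224, b_2 = 196, c_2 = 32, b_3 = 140, c_3 = 56, s_4 = 72, t_4 = 152, a_5 = 216, b_5 = 140, c_5 = 24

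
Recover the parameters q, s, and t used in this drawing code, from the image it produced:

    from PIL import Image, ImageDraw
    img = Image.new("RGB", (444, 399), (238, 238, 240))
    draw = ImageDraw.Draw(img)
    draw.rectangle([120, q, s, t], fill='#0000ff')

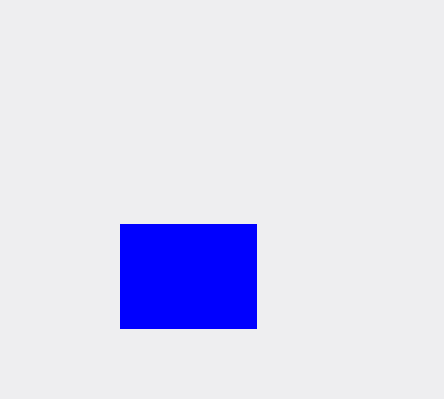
q = 224, s = 256, t = 328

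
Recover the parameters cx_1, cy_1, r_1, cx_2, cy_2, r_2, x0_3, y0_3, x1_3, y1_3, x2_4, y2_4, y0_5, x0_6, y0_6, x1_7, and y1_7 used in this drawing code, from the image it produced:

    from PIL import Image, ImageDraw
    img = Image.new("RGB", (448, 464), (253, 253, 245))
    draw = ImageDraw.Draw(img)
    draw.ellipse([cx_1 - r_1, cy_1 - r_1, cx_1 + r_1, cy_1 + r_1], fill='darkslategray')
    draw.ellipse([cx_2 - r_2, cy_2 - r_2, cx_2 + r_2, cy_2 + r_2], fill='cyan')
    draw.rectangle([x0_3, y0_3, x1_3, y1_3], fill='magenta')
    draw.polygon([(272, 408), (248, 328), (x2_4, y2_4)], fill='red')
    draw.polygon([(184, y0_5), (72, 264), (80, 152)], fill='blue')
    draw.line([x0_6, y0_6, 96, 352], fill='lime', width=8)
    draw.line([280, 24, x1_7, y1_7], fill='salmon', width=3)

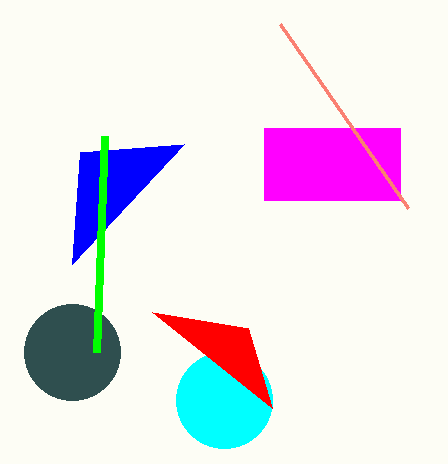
cx_1 = 72; cy_1 = 352; r_1 = 48; cx_2 = 224; cy_2 = 400; r_2 = 48; x0_3 = 264; y0_3 = 128; x1_3 = 400; y1_3 = 200; x2_4 = 152; y2_4 = 312; y0_5 = 144; x0_6 = 104; y0_6 = 136; x1_7 = 408; y1_7 = 208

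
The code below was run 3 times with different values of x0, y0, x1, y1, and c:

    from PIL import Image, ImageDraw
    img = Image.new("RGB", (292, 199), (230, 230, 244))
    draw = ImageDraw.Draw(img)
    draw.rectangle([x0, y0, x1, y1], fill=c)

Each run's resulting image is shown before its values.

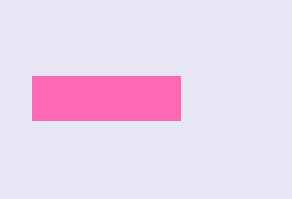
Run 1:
x0 = 32
y0 = 76
x1 = 180
y1 = 120
c = 'hotpink'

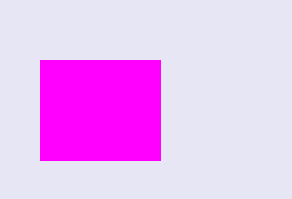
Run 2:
x0 = 40, y0 = 60, x1 = 160, y1 = 160, c = 'magenta'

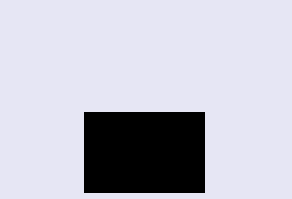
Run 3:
x0 = 84
y0 = 112
x1 = 204
y1 = 192
c = 'black'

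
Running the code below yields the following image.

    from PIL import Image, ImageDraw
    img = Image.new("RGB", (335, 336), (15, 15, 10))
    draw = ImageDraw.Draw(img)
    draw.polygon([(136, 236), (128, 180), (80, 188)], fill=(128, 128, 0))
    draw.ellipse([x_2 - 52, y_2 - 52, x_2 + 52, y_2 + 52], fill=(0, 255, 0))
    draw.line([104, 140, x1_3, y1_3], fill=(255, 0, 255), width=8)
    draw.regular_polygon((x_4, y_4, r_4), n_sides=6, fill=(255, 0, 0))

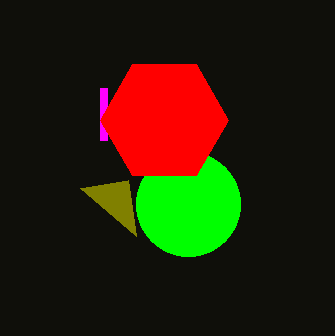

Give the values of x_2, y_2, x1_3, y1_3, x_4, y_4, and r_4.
x_2 = 188
y_2 = 204
x1_3 = 104
y1_3 = 88
x_4 = 164
y_4 = 120
r_4 = 64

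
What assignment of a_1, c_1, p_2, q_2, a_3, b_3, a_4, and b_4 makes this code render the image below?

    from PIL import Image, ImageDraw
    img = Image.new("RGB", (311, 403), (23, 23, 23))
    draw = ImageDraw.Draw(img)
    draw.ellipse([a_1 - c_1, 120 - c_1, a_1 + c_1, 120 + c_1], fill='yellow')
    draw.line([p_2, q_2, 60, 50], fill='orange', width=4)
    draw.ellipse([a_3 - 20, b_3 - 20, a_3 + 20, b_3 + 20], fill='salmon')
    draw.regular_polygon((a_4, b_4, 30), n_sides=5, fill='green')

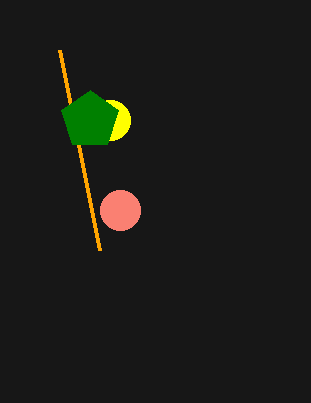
a_1 = 110
c_1 = 20
p_2 = 100
q_2 = 250
a_3 = 120
b_3 = 210
a_4 = 90
b_4 = 120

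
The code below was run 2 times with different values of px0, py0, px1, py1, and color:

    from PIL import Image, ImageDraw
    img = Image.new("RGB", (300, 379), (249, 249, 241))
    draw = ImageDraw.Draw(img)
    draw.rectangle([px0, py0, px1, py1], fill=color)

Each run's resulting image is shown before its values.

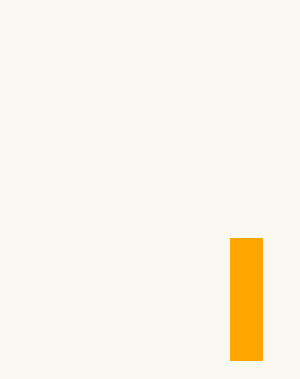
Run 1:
px0 = 230, py0 = 238, px1 = 262, py1 = 360, color = 'orange'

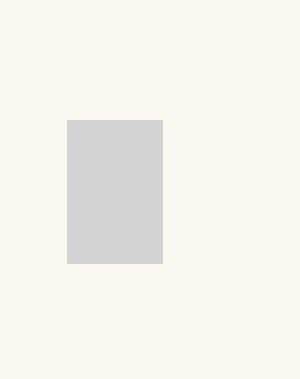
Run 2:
px0 = 67
py0 = 120
px1 = 162
py1 = 263
color = 'lightgray'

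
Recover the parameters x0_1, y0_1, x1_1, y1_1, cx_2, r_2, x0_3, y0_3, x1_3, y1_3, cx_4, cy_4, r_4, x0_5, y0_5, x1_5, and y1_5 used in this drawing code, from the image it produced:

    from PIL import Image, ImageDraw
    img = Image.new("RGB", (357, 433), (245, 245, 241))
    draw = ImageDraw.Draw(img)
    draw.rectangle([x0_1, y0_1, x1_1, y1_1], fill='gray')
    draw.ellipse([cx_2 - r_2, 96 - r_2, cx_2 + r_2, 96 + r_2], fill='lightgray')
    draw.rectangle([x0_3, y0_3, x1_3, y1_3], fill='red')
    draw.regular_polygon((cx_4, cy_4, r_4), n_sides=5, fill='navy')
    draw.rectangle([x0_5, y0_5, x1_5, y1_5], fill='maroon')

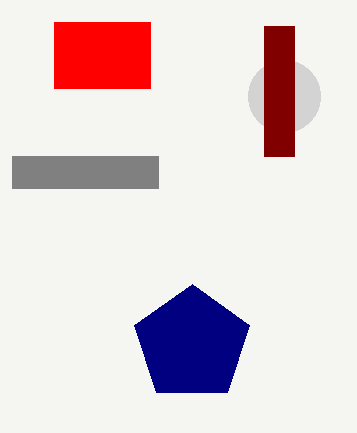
x0_1 = 12, y0_1 = 156, x1_1 = 158, y1_1 = 188, cx_2 = 284, r_2 = 36, x0_3 = 54, y0_3 = 22, x1_3 = 150, y1_3 = 88, cx_4 = 192, cy_4 = 344, r_4 = 60, x0_5 = 264, y0_5 = 26, x1_5 = 294, y1_5 = 156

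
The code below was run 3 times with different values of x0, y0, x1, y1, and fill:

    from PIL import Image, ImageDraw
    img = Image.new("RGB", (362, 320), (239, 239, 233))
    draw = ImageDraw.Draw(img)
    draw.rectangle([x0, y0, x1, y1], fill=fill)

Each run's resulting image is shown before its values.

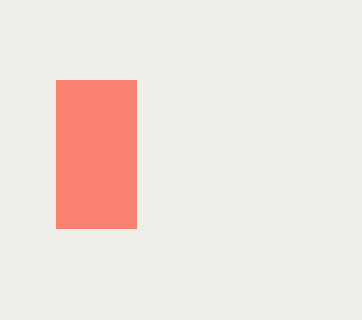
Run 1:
x0 = 56, y0 = 80, x1 = 136, y1 = 228, fill = 'salmon'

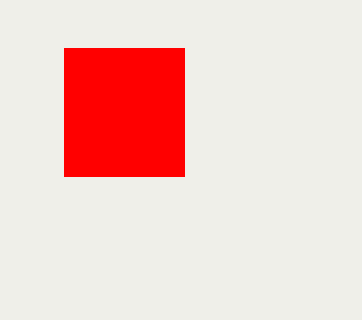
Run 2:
x0 = 64; y0 = 48; x1 = 184; y1 = 176; fill = 'red'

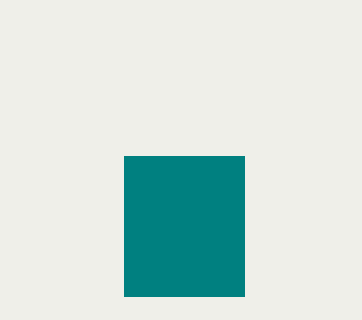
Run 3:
x0 = 124, y0 = 156, x1 = 244, y1 = 296, fill = 'teal'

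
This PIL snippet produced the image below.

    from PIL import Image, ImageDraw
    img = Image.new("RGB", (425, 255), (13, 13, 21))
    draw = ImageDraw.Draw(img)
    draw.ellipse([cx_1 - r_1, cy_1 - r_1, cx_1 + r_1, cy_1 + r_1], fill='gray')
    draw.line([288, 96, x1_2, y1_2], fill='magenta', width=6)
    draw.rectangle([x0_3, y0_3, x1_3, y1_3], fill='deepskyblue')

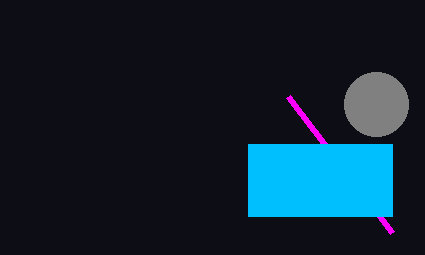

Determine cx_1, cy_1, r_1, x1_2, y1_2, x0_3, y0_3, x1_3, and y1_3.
cx_1 = 376; cy_1 = 104; r_1 = 32; x1_2 = 392; y1_2 = 232; x0_3 = 248; y0_3 = 144; x1_3 = 392; y1_3 = 216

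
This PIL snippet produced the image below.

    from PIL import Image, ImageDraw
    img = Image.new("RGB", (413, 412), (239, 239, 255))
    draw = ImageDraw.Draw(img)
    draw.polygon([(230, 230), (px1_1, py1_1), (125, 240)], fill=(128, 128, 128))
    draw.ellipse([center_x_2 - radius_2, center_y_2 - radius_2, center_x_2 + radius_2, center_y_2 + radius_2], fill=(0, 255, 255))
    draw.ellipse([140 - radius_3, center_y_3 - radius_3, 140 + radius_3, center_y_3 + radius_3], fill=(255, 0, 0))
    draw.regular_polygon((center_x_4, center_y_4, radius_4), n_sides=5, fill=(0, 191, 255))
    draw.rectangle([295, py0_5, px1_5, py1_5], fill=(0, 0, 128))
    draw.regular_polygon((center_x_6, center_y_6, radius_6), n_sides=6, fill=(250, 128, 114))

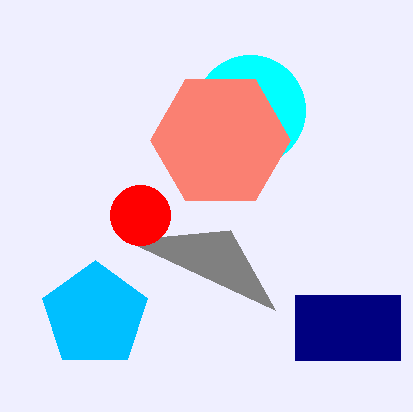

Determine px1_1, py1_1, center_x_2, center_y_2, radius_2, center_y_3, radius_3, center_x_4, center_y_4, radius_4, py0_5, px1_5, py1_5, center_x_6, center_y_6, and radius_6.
px1_1 = 275
py1_1 = 310
center_x_2 = 250
center_y_2 = 110
radius_2 = 55
center_y_3 = 215
radius_3 = 30
center_x_4 = 95
center_y_4 = 315
radius_4 = 55
py0_5 = 295
px1_5 = 400
py1_5 = 360
center_x_6 = 220
center_y_6 = 140
radius_6 = 70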